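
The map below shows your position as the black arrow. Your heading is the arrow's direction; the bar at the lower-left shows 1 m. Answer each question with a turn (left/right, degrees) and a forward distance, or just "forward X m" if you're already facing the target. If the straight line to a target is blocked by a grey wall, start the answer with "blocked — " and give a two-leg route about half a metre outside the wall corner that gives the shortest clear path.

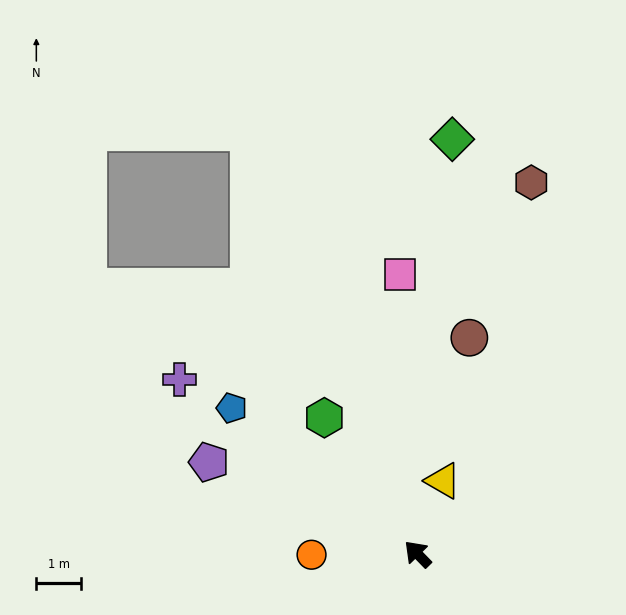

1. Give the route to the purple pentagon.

turn left 22°, forward 5.0 m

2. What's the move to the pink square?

turn right 41°, forward 6.2 m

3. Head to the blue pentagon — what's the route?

turn left 8°, forward 5.2 m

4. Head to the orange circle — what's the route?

turn left 46°, forward 2.3 m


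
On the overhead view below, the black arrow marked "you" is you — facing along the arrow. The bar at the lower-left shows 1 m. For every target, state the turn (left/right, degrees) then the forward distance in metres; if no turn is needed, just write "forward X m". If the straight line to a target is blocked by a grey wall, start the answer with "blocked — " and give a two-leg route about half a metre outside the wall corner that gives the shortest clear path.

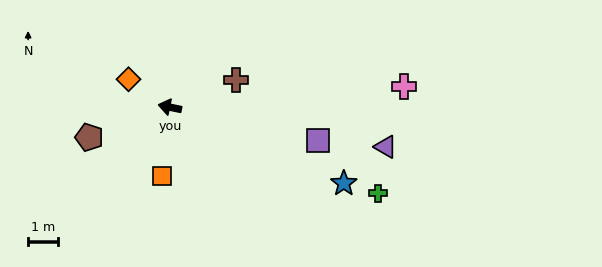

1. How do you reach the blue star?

turn left 168°, forward 6.3 m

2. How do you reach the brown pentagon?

turn left 32°, forward 2.9 m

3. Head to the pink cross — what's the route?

turn right 163°, forward 7.8 m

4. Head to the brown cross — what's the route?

turn right 146°, forward 2.4 m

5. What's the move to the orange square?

turn left 95°, forward 2.3 m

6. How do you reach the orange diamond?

turn right 22°, forward 1.7 m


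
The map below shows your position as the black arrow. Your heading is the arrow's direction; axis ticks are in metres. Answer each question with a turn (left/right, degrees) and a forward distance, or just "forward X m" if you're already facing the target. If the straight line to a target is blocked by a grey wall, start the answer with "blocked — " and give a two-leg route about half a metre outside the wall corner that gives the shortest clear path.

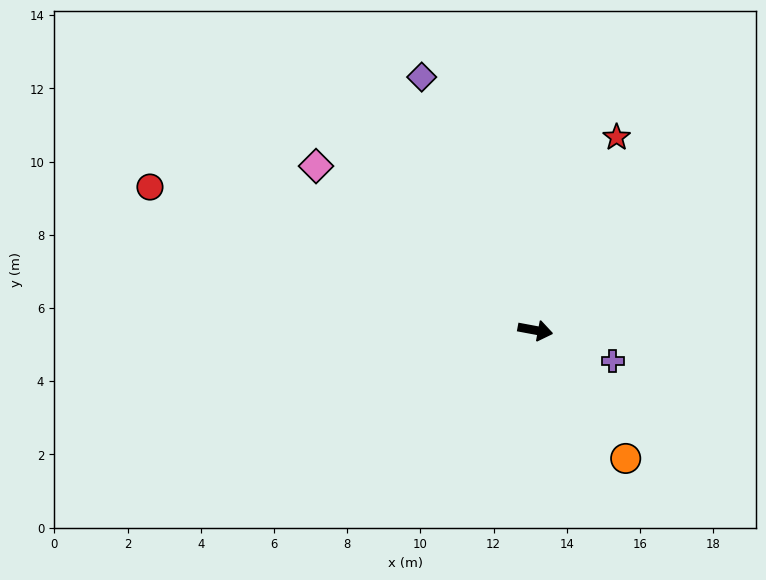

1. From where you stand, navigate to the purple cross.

turn right 11°, forward 2.3 m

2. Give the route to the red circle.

turn left 170°, forward 11.2 m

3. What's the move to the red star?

turn left 78°, forward 5.7 m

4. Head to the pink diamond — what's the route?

turn left 154°, forward 7.5 m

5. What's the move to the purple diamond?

turn left 125°, forward 7.6 m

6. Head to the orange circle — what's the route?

turn right 44°, forward 4.3 m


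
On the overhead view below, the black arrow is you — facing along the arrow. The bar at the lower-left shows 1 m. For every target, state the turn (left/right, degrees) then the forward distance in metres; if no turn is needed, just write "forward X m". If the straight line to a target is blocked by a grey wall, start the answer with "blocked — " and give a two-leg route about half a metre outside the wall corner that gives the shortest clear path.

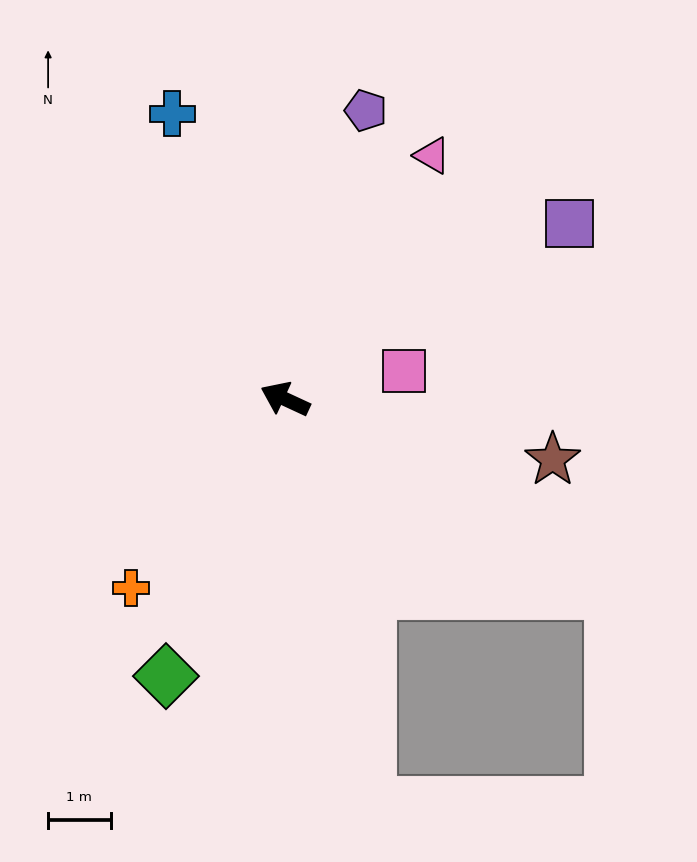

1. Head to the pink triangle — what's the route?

turn right 96°, forward 4.6 m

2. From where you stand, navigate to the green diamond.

turn left 92°, forward 4.8 m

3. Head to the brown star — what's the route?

turn right 168°, forward 4.4 m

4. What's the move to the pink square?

turn right 142°, forward 2.0 m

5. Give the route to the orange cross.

turn left 76°, forward 3.9 m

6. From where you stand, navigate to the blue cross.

turn right 44°, forward 4.9 m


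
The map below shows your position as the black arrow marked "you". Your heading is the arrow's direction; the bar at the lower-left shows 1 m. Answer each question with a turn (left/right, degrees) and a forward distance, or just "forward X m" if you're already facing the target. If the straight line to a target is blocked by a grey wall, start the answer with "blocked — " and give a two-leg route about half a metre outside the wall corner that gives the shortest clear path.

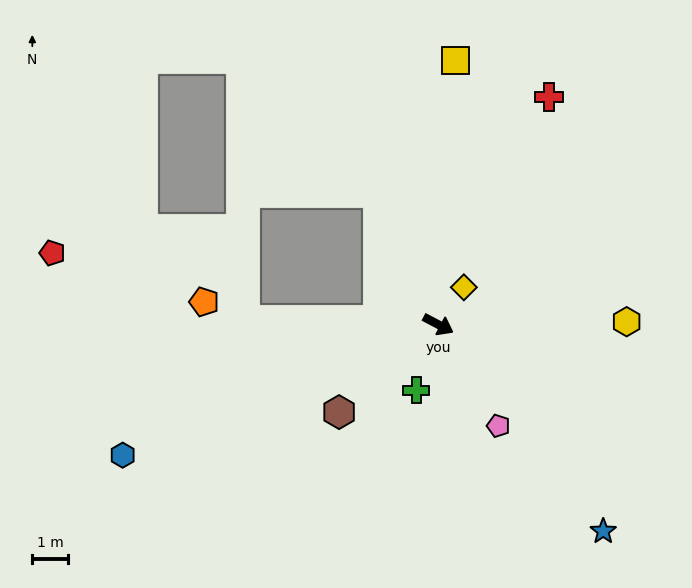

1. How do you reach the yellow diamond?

turn left 83°, forward 1.3 m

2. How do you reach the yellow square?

turn left 114°, forward 7.5 m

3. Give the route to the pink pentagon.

turn right 32°, forward 3.3 m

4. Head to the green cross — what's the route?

turn right 81°, forward 2.0 m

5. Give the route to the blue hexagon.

turn right 130°, forward 9.7 m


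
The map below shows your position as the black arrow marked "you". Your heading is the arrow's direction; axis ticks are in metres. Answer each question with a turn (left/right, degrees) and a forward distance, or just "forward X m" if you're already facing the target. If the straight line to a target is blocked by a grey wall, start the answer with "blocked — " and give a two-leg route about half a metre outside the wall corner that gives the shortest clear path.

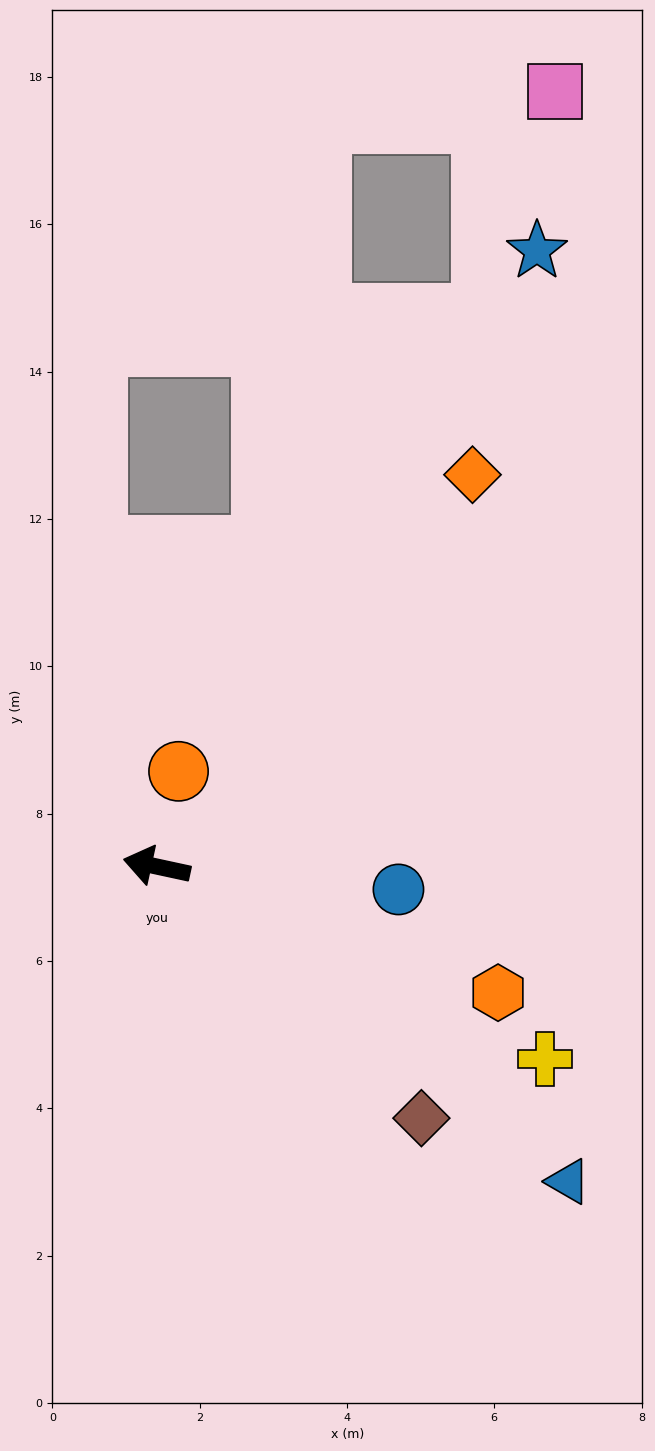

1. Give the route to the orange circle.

turn right 91°, forward 1.3 m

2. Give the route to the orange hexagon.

turn left 172°, forward 4.9 m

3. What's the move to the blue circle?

turn right 173°, forward 3.3 m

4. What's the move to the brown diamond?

turn left 149°, forward 5.0 m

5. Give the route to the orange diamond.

turn right 117°, forward 6.8 m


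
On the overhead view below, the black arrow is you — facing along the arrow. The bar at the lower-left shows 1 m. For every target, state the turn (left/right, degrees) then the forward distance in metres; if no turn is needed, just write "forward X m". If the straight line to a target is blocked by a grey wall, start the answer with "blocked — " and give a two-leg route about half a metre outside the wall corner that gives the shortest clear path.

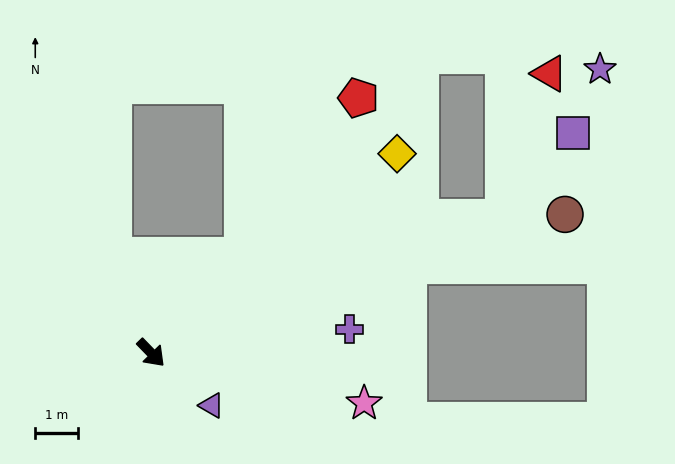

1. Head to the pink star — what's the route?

turn left 33°, forward 5.1 m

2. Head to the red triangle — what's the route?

blocked — turn left 67°, forward 8.8 m, then turn left 51°, forward 3.5 m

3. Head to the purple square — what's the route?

blocked — turn left 67°, forward 8.8 m, then turn left 29°, forward 2.6 m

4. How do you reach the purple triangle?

turn left 5°, forward 1.9 m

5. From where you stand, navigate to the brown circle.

turn left 64°, forward 10.2 m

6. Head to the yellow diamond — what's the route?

turn left 85°, forward 7.4 m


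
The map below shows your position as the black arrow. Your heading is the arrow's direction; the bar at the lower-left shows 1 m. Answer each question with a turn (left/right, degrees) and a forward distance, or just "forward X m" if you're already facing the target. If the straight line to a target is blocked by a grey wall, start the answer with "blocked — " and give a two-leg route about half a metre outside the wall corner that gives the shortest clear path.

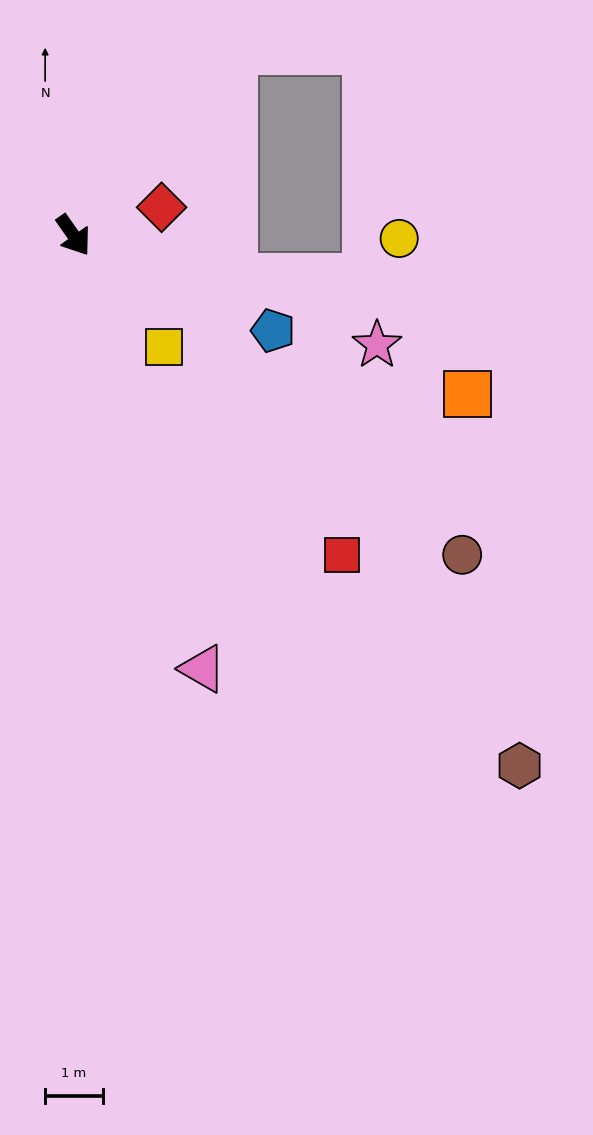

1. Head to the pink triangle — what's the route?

turn right 18°, forward 7.8 m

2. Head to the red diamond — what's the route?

turn left 73°, forward 1.6 m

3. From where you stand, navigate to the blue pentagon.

turn left 29°, forward 3.8 m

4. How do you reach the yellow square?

turn left 4°, forward 2.5 m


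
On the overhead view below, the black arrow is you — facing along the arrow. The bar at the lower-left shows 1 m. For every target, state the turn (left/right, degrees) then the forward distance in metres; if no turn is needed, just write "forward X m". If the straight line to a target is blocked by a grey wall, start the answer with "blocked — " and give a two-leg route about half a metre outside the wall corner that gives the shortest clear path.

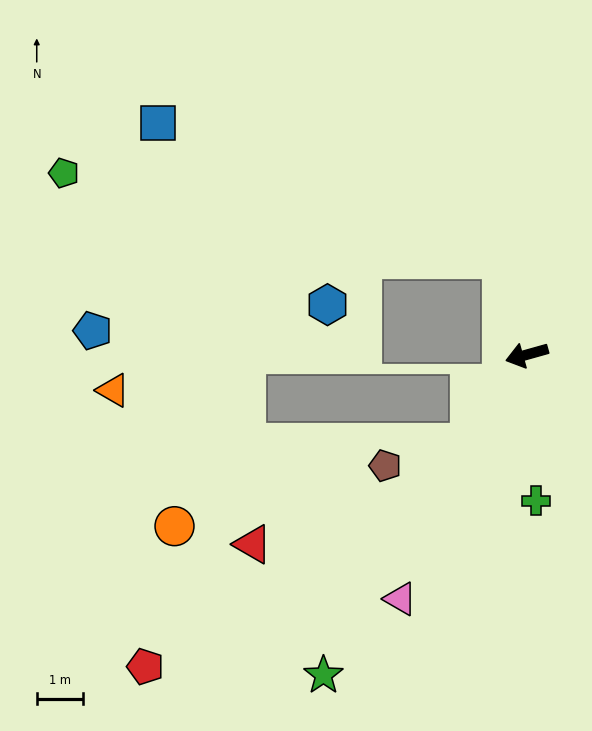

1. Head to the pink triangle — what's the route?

turn left 47°, forward 6.0 m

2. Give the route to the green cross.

turn left 78°, forward 3.2 m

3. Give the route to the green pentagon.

blocked — turn right 91°, forward 2.2 m, then turn left 64°, forward 9.7 m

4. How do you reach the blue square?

blocked — turn right 91°, forward 2.2 m, then turn left 54°, forward 8.1 m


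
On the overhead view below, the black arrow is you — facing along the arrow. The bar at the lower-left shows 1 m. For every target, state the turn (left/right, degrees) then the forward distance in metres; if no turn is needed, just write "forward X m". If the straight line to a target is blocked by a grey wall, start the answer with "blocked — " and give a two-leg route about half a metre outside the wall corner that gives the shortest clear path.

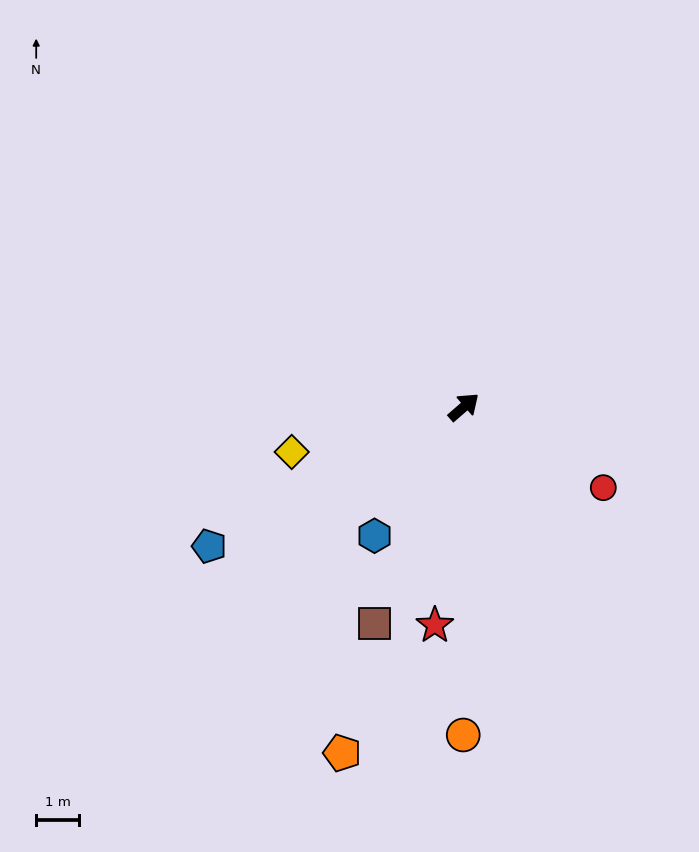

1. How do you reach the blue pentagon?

turn left 168°, forward 6.8 m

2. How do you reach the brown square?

turn right 153°, forward 5.5 m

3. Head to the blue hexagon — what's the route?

turn right 166°, forward 3.7 m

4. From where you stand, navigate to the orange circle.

turn right 131°, forward 7.7 m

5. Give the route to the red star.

turn right 139°, forward 5.2 m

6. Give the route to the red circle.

turn right 71°, forward 3.8 m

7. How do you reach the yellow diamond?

turn left 154°, forward 4.2 m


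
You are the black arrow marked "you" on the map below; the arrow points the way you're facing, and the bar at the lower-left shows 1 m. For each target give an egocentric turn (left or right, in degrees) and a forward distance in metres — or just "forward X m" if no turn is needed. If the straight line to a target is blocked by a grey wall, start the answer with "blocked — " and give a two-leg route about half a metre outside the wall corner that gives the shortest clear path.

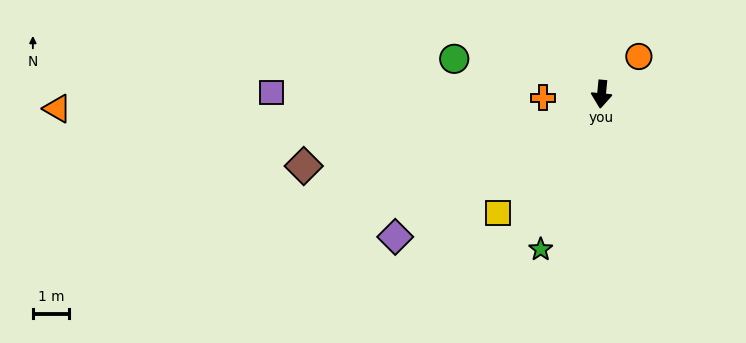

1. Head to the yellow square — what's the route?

turn right 36°, forward 4.3 m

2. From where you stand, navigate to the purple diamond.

turn right 50°, forward 6.9 m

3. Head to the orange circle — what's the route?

turn left 141°, forward 1.5 m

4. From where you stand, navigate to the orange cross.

turn right 81°, forward 1.6 m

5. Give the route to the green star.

turn right 16°, forward 4.6 m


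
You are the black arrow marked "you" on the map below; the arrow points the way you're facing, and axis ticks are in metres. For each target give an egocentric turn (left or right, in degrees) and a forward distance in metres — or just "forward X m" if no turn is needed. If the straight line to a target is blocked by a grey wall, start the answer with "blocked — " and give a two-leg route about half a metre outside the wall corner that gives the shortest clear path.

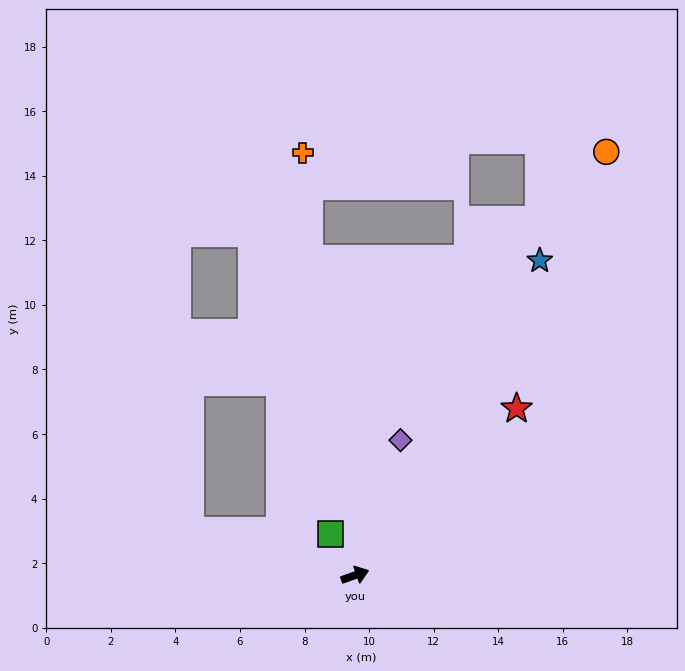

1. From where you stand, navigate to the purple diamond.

turn left 52°, forward 4.4 m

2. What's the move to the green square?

turn left 101°, forward 1.5 m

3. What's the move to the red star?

turn left 27°, forward 7.2 m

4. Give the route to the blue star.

turn left 40°, forward 11.3 m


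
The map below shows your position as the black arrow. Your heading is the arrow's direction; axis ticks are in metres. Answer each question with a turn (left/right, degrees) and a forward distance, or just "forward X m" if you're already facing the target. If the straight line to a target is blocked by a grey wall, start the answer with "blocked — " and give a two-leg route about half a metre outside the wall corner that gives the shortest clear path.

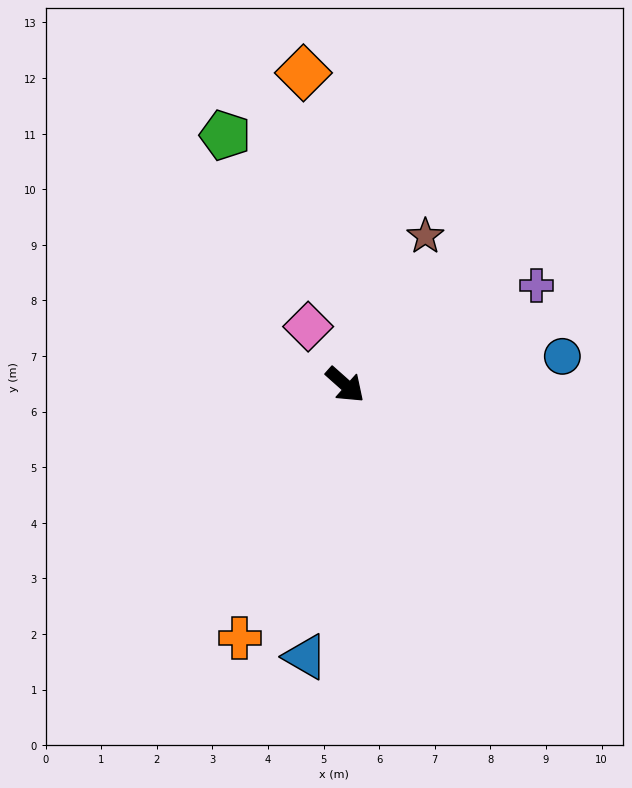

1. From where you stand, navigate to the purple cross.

turn left 69°, forward 3.9 m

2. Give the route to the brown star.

turn left 103°, forward 3.0 m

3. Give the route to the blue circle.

turn left 49°, forward 3.9 m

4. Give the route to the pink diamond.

turn left 164°, forward 1.2 m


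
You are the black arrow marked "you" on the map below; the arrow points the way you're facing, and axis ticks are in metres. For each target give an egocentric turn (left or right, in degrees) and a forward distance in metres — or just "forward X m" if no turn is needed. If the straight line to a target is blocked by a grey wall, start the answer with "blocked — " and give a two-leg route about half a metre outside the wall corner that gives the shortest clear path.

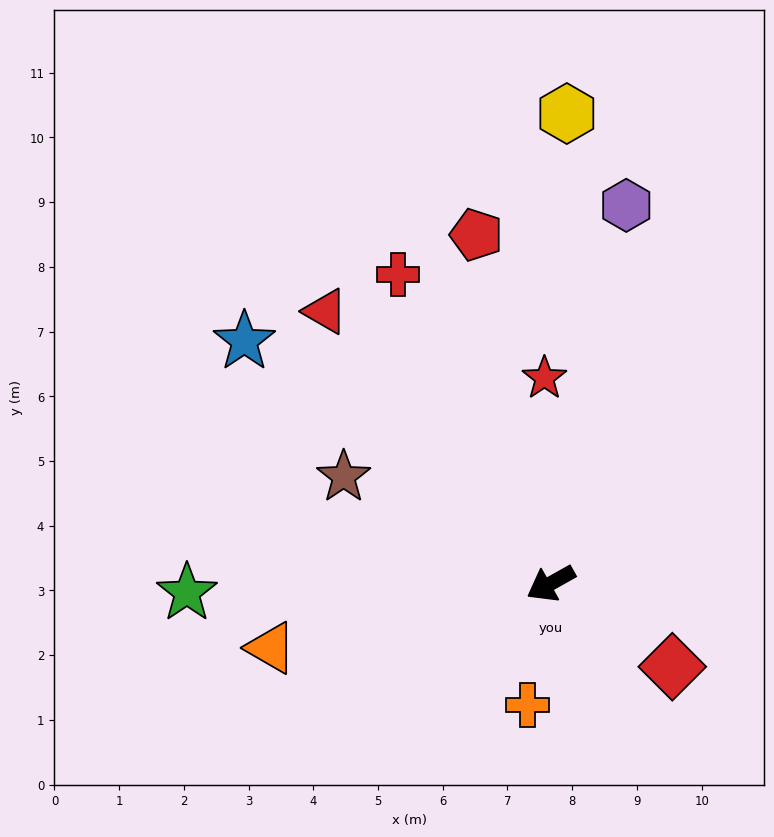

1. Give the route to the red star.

turn right 118°, forward 3.2 m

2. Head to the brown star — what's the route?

turn right 57°, forward 3.6 m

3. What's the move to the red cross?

turn right 93°, forward 5.3 m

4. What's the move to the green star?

turn right 28°, forward 5.6 m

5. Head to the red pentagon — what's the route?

turn right 107°, forward 5.5 m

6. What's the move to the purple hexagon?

turn right 131°, forward 6.0 m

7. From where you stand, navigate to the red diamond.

turn left 116°, forward 2.3 m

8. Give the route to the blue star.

turn right 68°, forward 6.0 m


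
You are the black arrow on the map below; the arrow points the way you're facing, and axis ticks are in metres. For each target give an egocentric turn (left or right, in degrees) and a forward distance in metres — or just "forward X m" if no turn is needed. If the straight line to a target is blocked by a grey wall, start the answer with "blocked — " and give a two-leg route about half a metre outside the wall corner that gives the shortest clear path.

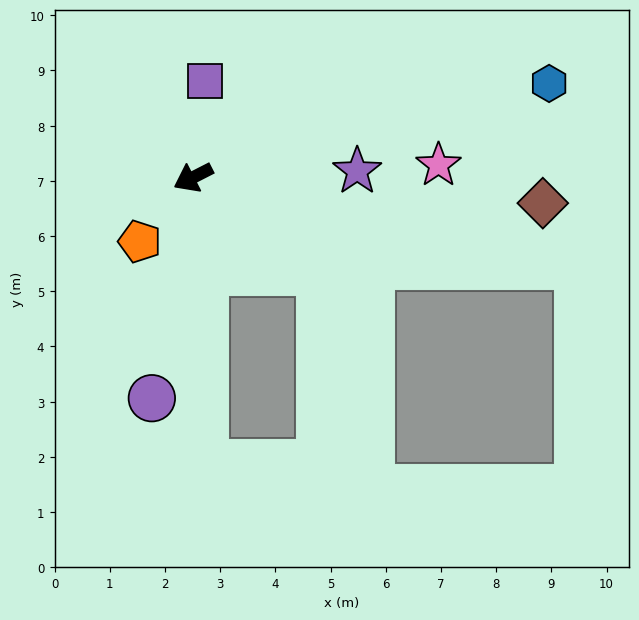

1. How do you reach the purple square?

turn right 124°, forward 1.8 m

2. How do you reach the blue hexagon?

turn left 168°, forward 6.7 m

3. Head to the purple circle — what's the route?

turn left 52°, forward 4.1 m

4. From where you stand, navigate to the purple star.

turn left 155°, forward 3.0 m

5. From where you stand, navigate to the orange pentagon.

turn left 23°, forward 1.5 m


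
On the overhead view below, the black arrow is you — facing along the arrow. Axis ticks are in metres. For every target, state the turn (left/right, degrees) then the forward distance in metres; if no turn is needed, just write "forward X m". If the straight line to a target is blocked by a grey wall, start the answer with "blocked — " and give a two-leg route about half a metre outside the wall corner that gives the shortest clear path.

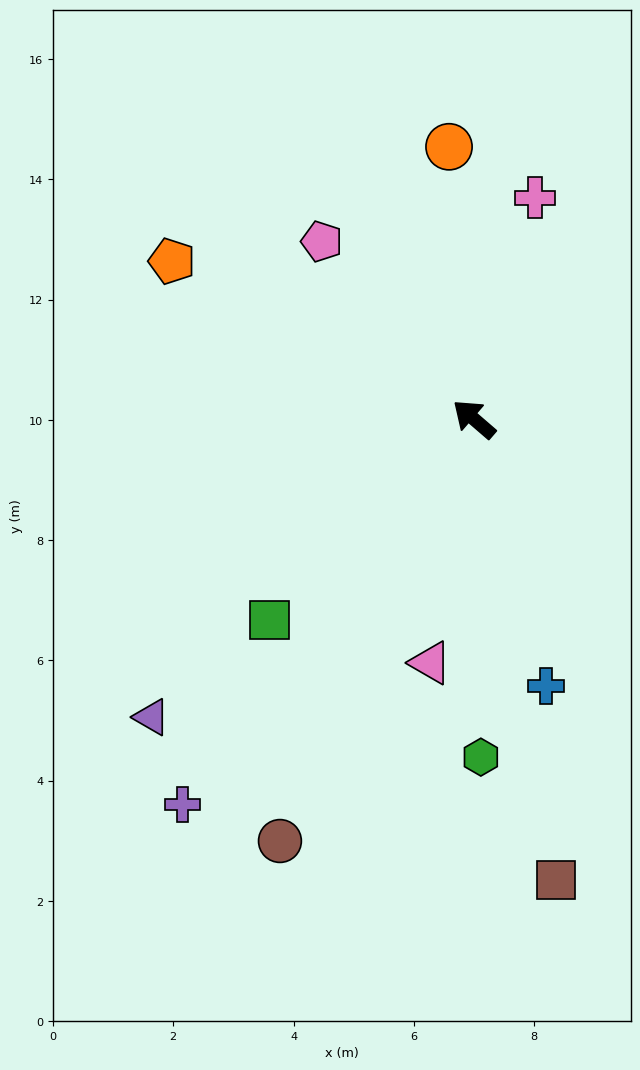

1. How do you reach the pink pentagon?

turn right 9°, forward 3.9 m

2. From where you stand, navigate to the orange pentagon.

turn left 13°, forward 5.7 m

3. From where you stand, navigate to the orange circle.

turn right 44°, forward 4.5 m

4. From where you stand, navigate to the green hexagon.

turn left 132°, forward 5.6 m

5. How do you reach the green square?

turn left 85°, forward 4.8 m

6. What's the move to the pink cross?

turn right 65°, forward 3.8 m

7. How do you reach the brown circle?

turn left 106°, forward 7.7 m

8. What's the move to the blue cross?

turn left 146°, forward 4.6 m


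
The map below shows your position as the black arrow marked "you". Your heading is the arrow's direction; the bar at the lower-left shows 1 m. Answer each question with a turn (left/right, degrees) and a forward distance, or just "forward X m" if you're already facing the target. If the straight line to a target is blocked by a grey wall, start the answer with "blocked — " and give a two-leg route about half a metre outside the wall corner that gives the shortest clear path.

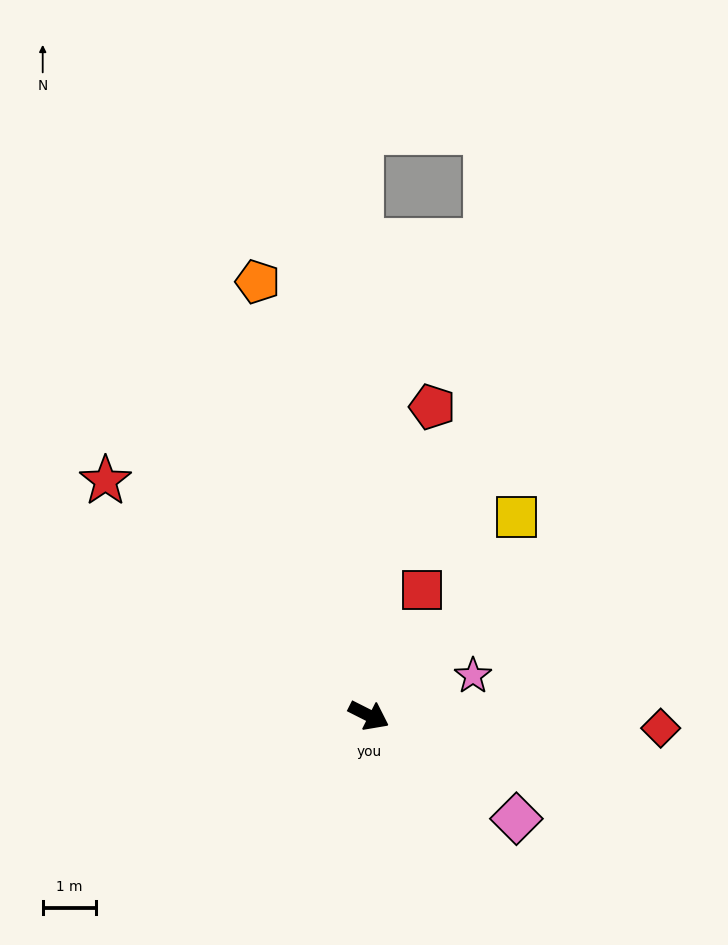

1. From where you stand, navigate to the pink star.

turn left 48°, forward 2.1 m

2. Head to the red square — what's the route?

turn left 94°, forward 2.6 m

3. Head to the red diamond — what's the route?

turn left 24°, forward 5.5 m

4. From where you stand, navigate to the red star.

turn left 165°, forward 6.7 m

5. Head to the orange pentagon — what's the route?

turn left 131°, forward 8.4 m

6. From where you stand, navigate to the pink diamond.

turn right 8°, forward 3.4 m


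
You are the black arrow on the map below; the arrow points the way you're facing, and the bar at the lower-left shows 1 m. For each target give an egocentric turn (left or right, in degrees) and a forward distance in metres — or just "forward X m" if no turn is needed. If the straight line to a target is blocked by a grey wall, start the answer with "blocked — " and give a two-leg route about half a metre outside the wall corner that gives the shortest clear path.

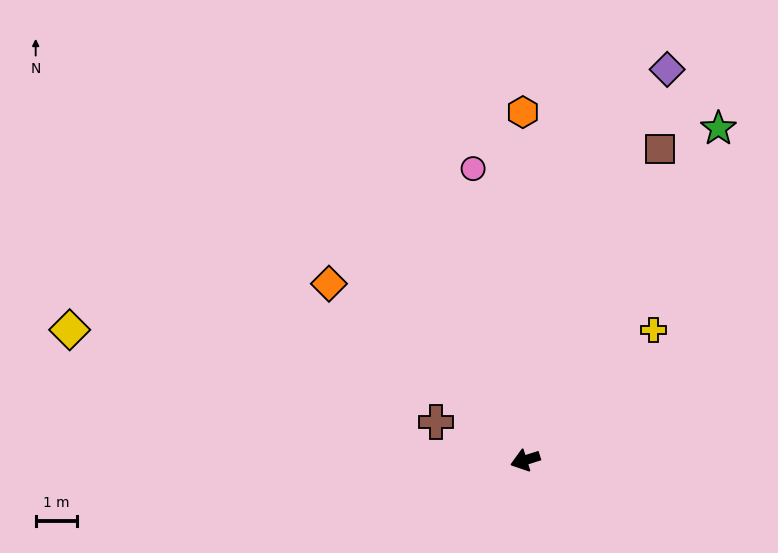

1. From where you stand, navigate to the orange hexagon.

turn right 107°, forward 8.5 m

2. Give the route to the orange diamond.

turn right 60°, forward 6.4 m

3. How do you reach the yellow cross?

turn right 152°, forward 4.4 m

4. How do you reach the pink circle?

turn right 97°, forward 7.2 m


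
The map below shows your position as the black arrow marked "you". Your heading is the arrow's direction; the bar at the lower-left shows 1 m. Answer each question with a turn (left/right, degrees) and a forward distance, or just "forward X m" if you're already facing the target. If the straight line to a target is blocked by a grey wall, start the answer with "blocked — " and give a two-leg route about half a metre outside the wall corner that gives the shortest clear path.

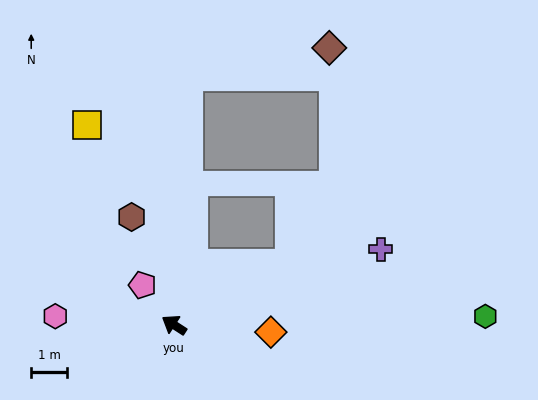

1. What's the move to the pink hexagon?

turn left 29°, forward 3.3 m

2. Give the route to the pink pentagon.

turn right 19°, forward 1.4 m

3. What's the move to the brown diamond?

blocked — turn right 60°, forward 6.9 m, then turn right 76°, forward 4.0 m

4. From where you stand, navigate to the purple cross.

turn right 127°, forward 6.1 m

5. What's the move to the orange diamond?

turn right 151°, forward 2.7 m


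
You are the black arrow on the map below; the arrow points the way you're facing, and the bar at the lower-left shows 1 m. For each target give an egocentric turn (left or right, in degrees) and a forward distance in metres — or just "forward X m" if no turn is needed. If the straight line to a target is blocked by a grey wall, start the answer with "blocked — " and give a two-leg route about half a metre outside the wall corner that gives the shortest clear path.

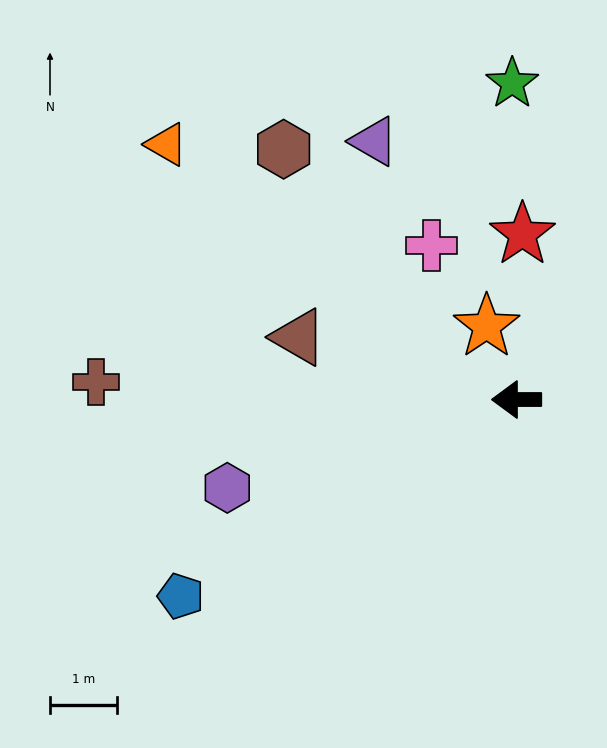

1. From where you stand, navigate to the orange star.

turn right 68°, forward 1.2 m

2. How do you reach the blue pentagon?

turn left 30°, forward 5.8 m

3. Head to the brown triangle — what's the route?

turn right 16°, forward 3.4 m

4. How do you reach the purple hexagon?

turn left 17°, forward 4.5 m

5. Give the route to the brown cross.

turn right 2°, forward 6.3 m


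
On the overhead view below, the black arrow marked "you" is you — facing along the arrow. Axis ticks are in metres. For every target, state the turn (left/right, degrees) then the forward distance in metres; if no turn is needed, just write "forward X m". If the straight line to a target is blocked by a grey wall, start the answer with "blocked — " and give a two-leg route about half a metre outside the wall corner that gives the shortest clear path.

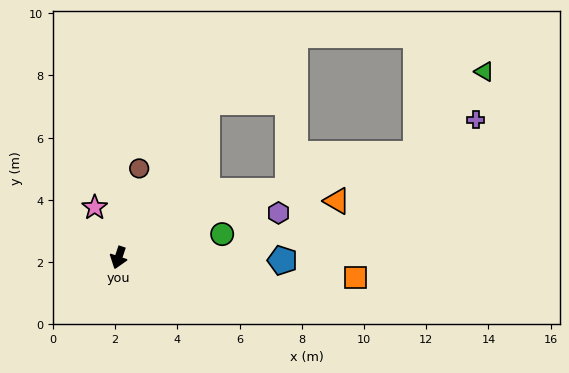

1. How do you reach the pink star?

turn right 136°, forward 1.8 m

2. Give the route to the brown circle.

turn right 175°, forward 2.9 m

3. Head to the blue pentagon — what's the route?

turn left 108°, forward 5.3 m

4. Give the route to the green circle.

turn left 121°, forward 3.4 m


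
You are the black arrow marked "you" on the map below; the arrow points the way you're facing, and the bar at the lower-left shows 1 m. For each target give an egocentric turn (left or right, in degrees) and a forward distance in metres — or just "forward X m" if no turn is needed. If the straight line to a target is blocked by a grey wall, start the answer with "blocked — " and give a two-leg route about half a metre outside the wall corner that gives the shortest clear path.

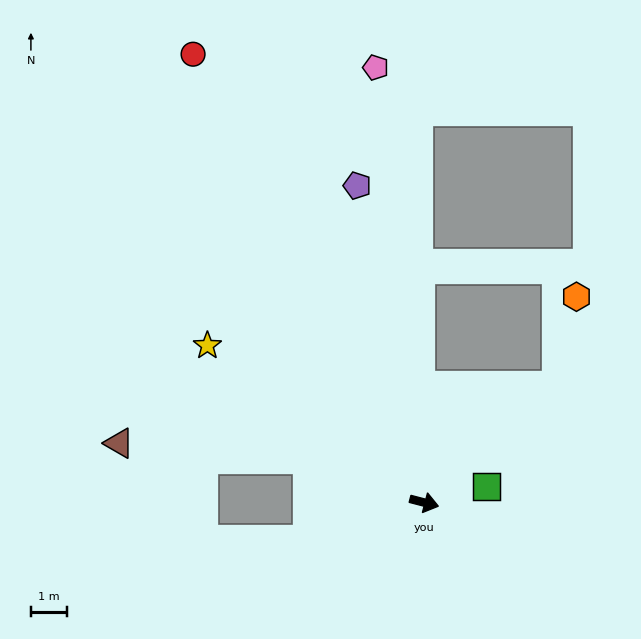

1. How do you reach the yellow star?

turn left 159°, forward 7.3 m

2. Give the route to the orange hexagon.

blocked — turn left 56°, forward 4.8 m, then turn left 37°, forward 2.5 m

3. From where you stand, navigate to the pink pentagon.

turn left 111°, forward 12.0 m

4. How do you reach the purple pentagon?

turn left 117°, forward 8.9 m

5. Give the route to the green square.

turn left 29°, forward 1.8 m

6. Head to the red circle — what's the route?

turn left 132°, forward 13.8 m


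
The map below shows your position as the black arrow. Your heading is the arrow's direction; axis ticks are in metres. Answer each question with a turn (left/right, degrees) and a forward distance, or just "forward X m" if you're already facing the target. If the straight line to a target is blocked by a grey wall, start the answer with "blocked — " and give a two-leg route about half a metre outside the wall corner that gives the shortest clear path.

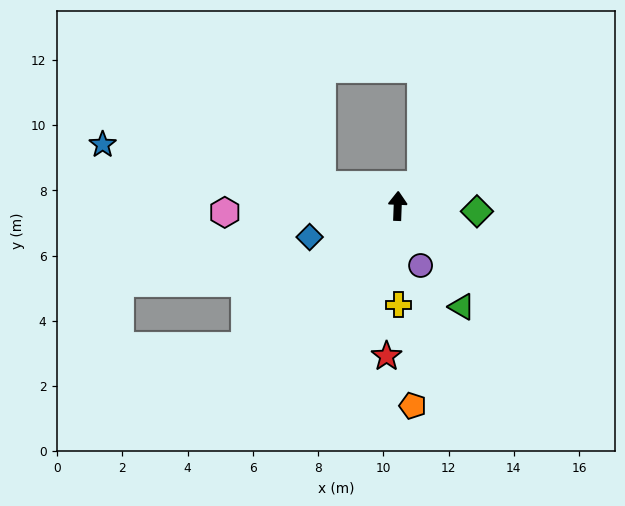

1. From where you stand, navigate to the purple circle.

turn right 157°, forward 2.0 m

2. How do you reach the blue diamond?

turn left 112°, forward 2.9 m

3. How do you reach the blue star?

turn left 80°, forward 9.2 m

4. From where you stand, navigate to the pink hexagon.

turn left 94°, forward 5.3 m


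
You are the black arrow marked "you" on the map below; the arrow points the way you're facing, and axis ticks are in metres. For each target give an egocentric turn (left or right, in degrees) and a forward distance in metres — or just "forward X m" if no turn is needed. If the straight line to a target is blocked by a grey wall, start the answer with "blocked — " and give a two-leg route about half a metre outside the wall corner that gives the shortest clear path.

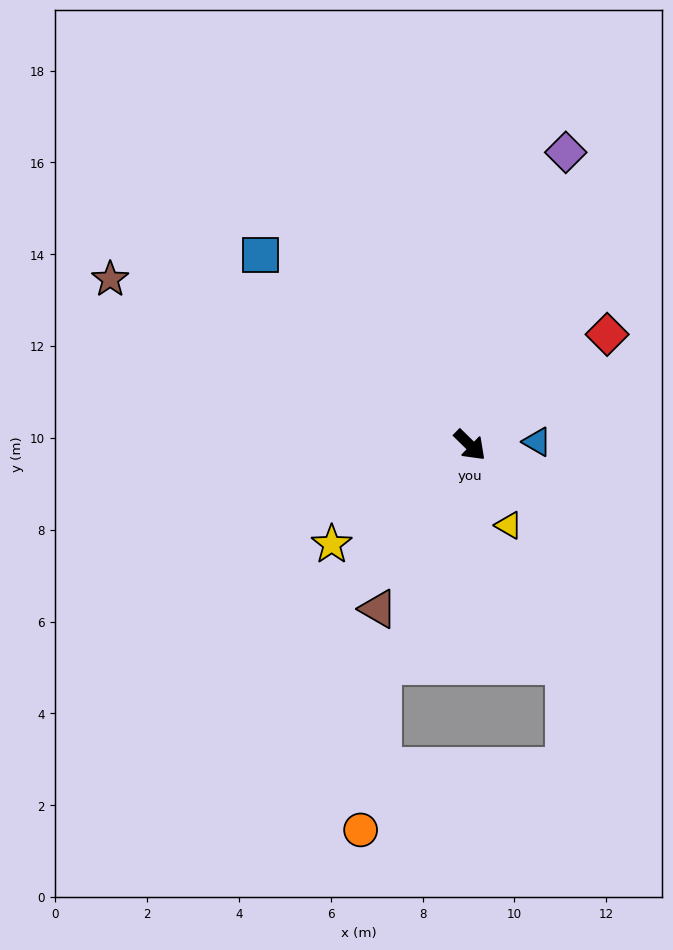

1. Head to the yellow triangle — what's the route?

turn right 20°, forward 1.9 m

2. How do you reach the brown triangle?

turn right 75°, forward 4.1 m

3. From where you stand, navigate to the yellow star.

turn right 100°, forward 3.7 m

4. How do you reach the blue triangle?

turn left 47°, forward 1.5 m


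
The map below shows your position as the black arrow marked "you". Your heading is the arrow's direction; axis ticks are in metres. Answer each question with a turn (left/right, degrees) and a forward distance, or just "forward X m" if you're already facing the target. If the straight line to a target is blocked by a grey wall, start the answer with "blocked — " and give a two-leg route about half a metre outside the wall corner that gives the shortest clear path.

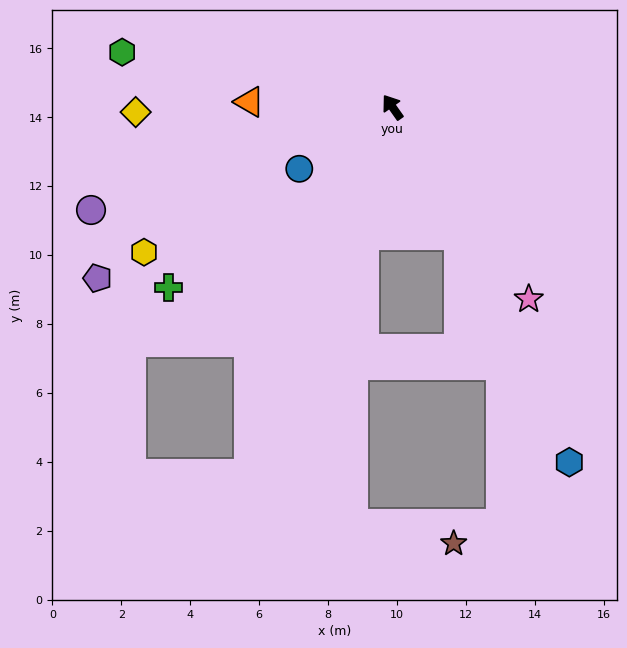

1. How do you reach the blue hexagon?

turn left 171°, forward 11.5 m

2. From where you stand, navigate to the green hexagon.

turn left 43°, forward 8.0 m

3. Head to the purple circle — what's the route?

turn left 74°, forward 9.2 m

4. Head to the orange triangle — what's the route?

turn left 53°, forward 4.2 m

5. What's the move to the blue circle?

turn left 88°, forward 3.2 m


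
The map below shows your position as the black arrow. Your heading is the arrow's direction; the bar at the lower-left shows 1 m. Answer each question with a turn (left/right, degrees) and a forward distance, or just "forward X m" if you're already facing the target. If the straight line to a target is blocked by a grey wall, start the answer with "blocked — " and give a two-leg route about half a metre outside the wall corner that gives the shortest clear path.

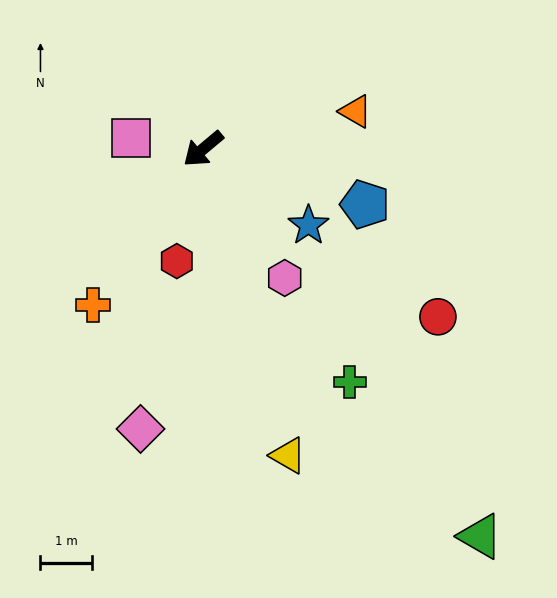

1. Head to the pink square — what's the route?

turn right 49°, forward 1.4 m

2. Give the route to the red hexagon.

turn left 37°, forward 2.2 m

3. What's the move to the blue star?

turn left 104°, forward 2.5 m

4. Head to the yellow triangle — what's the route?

turn left 66°, forward 6.1 m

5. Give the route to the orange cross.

turn left 15°, forward 3.7 m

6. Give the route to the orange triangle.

turn left 154°, forward 3.0 m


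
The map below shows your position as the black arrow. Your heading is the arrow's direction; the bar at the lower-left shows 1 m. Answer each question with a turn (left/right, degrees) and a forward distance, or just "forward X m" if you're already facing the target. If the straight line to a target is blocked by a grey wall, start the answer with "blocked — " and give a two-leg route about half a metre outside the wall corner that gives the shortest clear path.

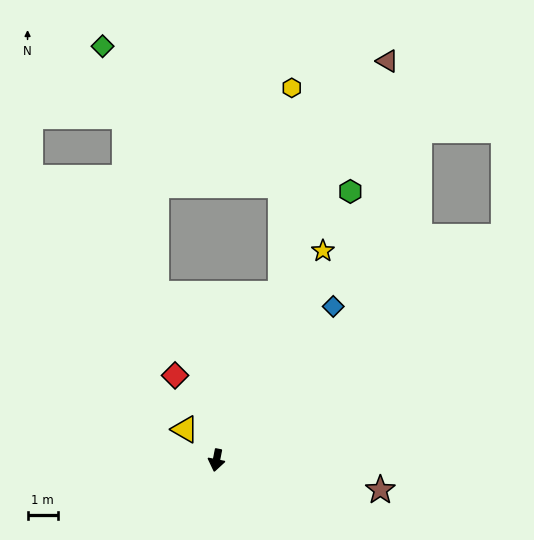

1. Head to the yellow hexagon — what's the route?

blocked — turn left 170°, forward 5.9 m, then turn left 18°, forward 6.8 m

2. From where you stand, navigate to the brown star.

turn left 91°, forward 5.5 m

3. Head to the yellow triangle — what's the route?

turn right 123°, forward 1.5 m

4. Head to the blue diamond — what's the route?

turn left 154°, forward 6.4 m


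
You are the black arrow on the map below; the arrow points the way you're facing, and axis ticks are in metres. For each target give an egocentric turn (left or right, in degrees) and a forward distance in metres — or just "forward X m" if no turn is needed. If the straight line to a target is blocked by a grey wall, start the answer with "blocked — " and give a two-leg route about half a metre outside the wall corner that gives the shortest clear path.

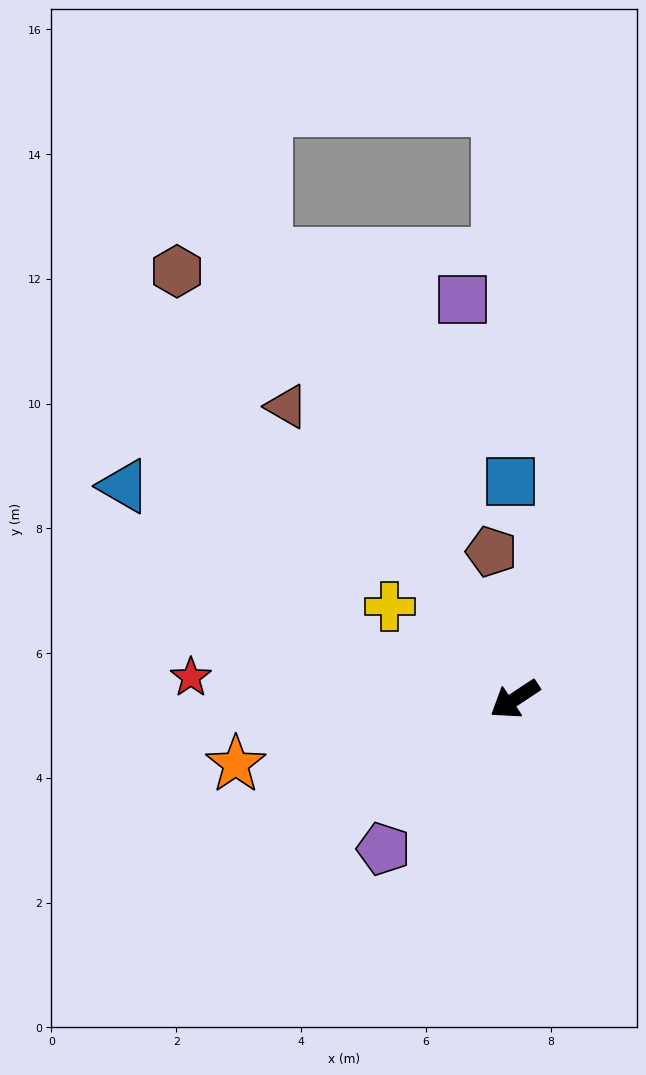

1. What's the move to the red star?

turn right 37°, forward 5.2 m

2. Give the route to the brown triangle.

turn right 86°, forward 5.9 m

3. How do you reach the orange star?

turn right 20°, forward 4.6 m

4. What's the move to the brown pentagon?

turn right 114°, forward 2.4 m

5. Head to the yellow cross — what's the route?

turn right 70°, forward 2.5 m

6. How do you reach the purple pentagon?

turn left 15°, forward 3.2 m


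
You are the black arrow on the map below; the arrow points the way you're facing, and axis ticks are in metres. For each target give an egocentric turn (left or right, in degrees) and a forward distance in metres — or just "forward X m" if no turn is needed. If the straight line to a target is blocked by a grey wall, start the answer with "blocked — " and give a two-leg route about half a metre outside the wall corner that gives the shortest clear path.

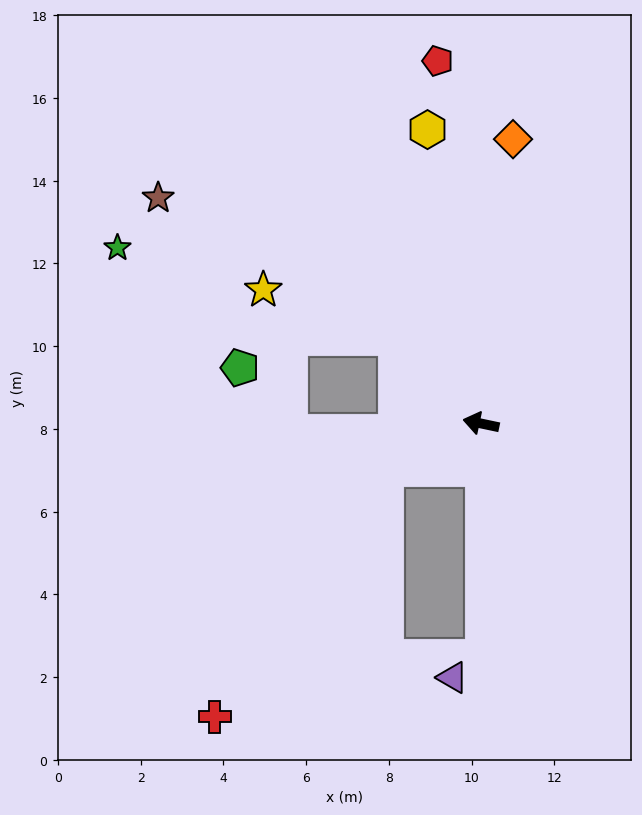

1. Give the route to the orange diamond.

turn right 85°, forward 6.9 m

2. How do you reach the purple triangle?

blocked — turn left 102°, forward 5.6 m, then turn right 55°, forward 0.9 m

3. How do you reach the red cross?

blocked — turn left 38°, forward 2.6 m, then turn left 29°, forward 7.3 m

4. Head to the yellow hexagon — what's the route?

turn right 68°, forward 7.2 m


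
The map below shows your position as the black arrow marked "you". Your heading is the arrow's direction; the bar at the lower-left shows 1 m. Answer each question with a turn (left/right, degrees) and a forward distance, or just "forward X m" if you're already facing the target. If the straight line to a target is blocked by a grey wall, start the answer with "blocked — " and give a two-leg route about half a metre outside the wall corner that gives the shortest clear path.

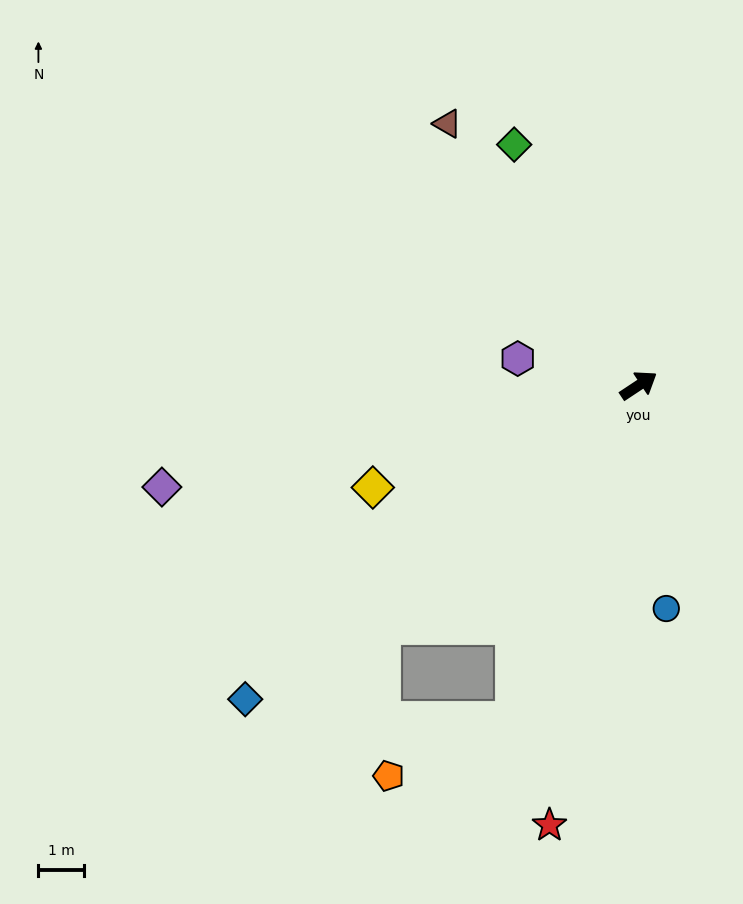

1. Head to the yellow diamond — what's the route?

turn left 167°, forward 6.3 m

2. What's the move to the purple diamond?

turn left 159°, forward 10.7 m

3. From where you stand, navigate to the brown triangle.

turn left 93°, forward 7.1 m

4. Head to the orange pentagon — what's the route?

blocked — turn right 144°, forward 7.8 m, then turn right 46°, forward 3.0 m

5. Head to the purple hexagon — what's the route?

turn left 134°, forward 2.7 m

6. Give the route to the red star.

turn right 135°, forward 9.9 m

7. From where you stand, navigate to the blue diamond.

turn right 175°, forward 11.0 m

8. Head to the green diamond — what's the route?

turn left 84°, forward 5.9 m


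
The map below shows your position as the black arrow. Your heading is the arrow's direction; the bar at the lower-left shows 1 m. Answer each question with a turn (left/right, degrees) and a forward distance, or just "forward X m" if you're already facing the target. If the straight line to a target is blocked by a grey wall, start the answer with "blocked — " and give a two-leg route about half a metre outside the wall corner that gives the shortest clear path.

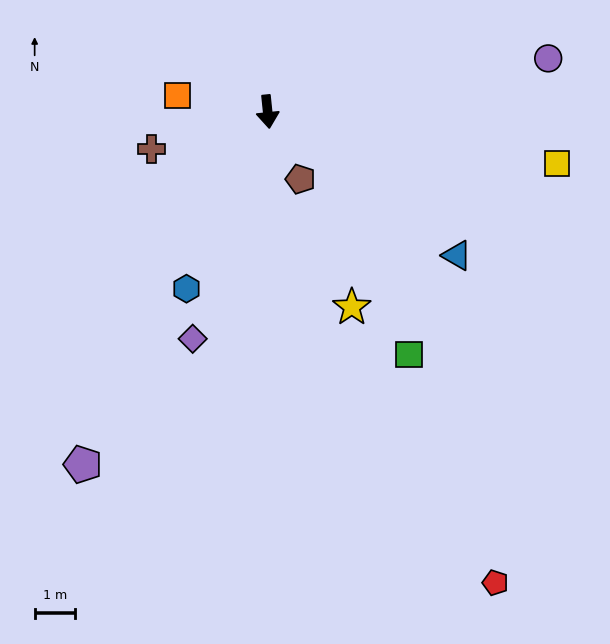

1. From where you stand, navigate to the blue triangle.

turn left 47°, forward 5.8 m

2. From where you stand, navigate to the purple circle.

turn left 95°, forward 7.0 m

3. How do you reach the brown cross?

turn right 78°, forward 3.0 m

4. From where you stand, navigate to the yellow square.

turn left 74°, forward 7.2 m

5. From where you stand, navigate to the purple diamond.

turn right 24°, forward 5.9 m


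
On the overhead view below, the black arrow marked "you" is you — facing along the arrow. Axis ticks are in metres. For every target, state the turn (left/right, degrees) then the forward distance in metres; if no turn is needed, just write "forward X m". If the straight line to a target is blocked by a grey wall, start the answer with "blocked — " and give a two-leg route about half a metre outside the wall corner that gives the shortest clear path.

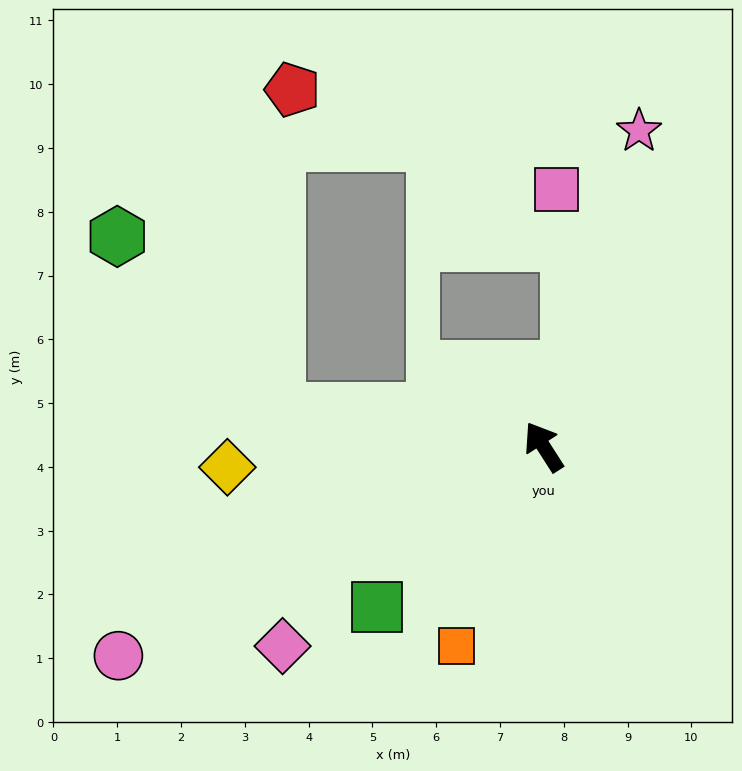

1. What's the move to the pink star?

turn right 49°, forward 5.2 m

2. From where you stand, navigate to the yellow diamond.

turn left 61°, forward 5.0 m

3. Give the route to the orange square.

turn left 124°, forward 3.4 m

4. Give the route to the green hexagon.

blocked — turn left 49°, forward 4.2 m, then turn right 39°, forward 3.7 m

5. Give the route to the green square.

turn left 101°, forward 3.6 m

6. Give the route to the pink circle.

turn left 84°, forward 7.4 m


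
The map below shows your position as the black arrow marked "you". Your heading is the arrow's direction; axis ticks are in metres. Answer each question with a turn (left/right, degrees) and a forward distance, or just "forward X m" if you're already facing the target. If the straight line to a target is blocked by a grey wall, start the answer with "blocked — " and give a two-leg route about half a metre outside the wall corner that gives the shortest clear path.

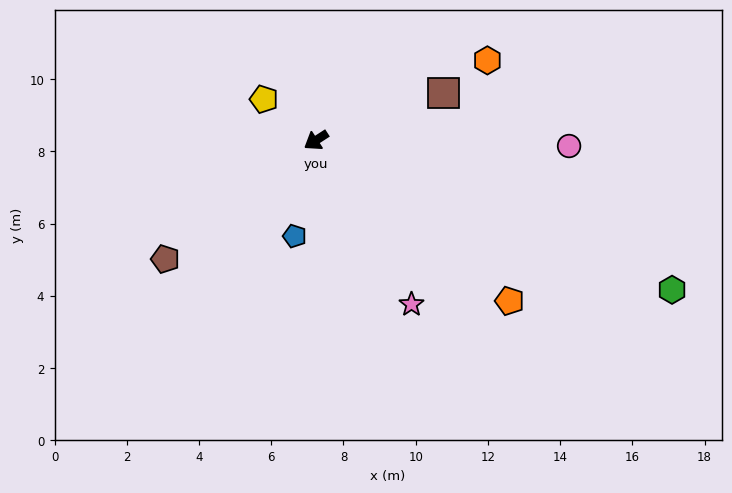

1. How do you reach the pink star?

turn left 87°, forward 5.3 m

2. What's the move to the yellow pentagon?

turn right 71°, forward 1.8 m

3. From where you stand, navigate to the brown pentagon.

turn left 5°, forward 5.3 m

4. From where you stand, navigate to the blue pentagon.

turn left 44°, forward 2.7 m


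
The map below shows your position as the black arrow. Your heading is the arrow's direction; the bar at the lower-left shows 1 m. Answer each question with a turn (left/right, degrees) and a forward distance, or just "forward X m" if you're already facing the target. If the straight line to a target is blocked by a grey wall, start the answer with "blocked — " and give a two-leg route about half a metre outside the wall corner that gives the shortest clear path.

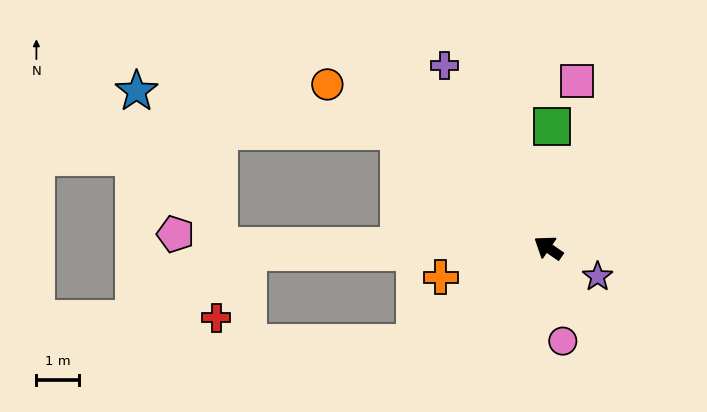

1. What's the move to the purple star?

turn right 176°, forward 1.3 m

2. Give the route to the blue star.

blocked — turn right 3°, forward 4.4 m, then turn left 29°, forward 6.1 m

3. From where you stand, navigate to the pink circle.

turn left 133°, forward 2.2 m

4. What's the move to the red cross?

blocked — turn left 35°, forward 6.9 m, then turn left 63°, forward 1.7 m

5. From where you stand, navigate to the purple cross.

turn right 26°, forward 4.9 m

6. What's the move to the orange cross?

turn left 50°, forward 2.6 m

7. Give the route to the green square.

turn right 57°, forward 2.8 m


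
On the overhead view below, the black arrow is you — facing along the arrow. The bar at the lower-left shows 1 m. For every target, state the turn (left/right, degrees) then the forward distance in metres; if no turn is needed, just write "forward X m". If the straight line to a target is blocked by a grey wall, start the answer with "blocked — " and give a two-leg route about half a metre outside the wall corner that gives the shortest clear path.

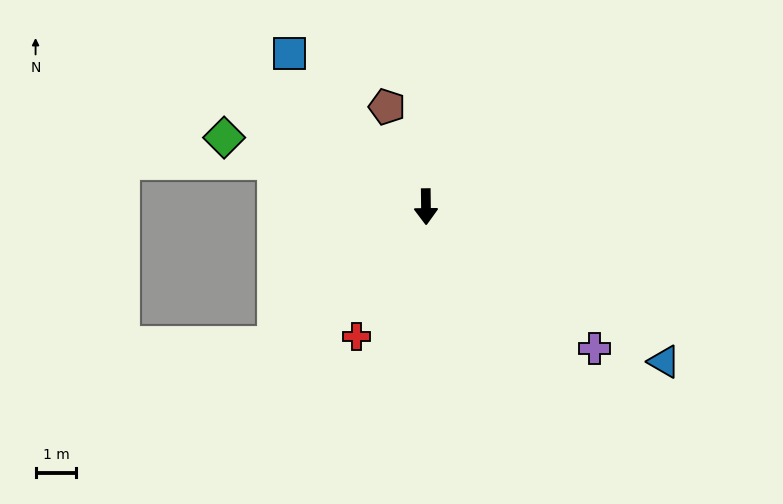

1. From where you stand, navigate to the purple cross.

turn left 49°, forward 5.4 m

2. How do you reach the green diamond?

turn right 110°, forward 5.2 m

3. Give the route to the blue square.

turn right 139°, forward 5.0 m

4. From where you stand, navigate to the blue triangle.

turn left 56°, forward 7.0 m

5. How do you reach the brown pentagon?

turn right 159°, forward 2.6 m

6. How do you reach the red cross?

turn right 29°, forward 3.6 m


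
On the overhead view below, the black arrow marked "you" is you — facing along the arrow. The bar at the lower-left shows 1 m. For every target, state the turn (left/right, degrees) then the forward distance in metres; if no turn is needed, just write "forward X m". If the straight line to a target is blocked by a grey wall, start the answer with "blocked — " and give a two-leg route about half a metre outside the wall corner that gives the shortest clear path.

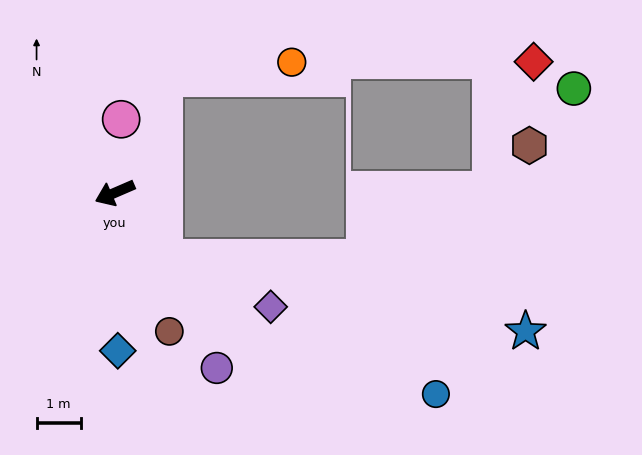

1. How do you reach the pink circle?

turn right 118°, forward 1.7 m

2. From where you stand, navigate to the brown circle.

turn left 88°, forward 3.4 m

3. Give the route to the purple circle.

turn left 97°, forward 4.6 m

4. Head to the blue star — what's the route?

blocked — turn left 104°, forward 1.9 m, then turn left 41°, forward 8.4 m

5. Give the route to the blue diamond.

turn left 68°, forward 3.6 m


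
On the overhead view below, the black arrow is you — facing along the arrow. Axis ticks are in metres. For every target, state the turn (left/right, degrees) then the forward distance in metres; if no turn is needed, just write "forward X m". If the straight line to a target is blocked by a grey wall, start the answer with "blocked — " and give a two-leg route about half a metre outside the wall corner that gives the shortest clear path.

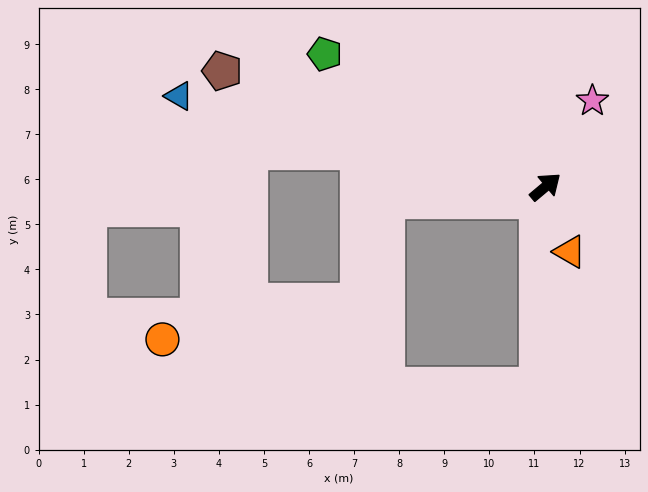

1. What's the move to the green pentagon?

turn left 109°, forward 5.7 m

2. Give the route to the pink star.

turn left 21°, forward 2.2 m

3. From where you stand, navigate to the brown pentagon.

turn left 120°, forward 7.6 m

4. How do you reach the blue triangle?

turn left 126°, forward 8.4 m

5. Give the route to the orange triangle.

turn right 110°, forward 1.5 m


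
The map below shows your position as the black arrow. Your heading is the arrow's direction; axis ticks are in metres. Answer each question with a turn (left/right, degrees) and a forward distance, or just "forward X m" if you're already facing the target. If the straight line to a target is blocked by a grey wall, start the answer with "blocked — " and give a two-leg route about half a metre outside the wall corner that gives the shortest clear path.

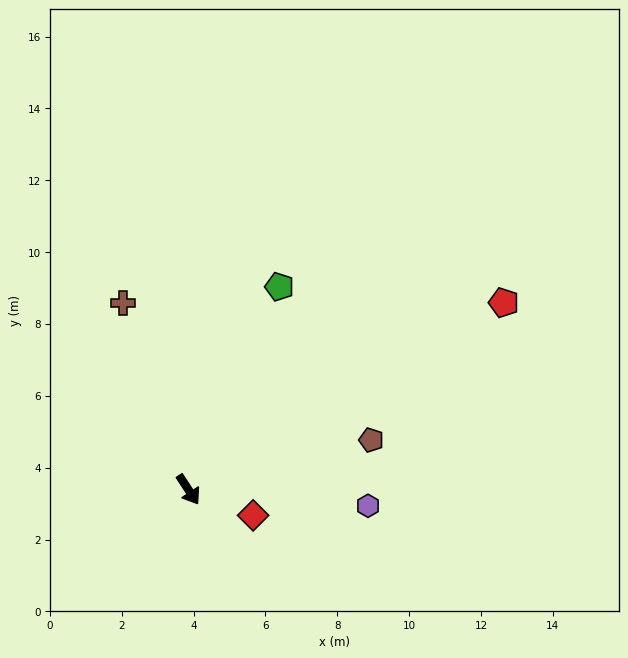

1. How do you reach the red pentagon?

turn left 87°, forward 10.2 m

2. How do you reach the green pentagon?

turn left 123°, forward 6.2 m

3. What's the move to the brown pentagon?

turn left 72°, forward 5.3 m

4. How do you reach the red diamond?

turn left 35°, forward 1.9 m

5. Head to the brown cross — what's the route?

turn left 166°, forward 5.5 m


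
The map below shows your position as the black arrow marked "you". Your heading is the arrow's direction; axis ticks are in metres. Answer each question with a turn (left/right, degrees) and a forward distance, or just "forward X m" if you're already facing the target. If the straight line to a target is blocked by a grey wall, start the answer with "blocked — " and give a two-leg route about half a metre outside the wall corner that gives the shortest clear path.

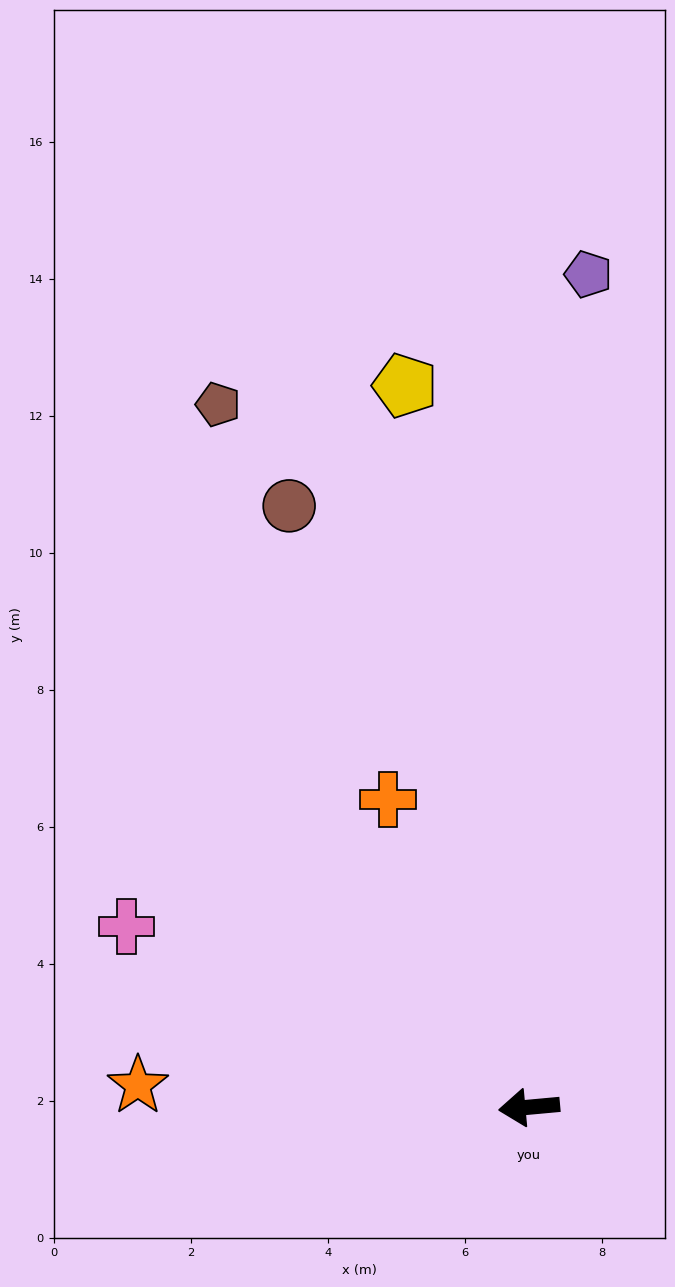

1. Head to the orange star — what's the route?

turn right 8°, forward 5.7 m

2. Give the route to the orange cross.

turn right 71°, forward 4.9 m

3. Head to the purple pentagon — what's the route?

turn right 99°, forward 12.2 m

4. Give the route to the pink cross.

turn right 29°, forward 6.4 m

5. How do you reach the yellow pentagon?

turn right 85°, forward 10.7 m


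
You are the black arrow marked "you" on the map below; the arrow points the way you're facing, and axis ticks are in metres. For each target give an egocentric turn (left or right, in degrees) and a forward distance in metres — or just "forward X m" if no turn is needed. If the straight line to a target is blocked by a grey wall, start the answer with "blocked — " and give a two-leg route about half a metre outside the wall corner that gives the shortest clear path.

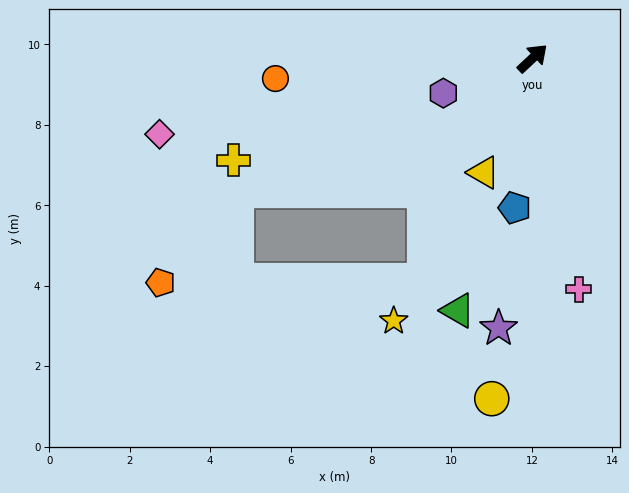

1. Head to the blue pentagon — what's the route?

turn right 140°, forward 3.7 m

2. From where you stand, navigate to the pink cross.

turn right 122°, forward 5.9 m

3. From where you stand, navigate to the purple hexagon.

turn left 158°, forward 2.4 m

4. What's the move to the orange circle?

turn left 142°, forward 6.4 m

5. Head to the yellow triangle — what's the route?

turn right 156°, forward 3.1 m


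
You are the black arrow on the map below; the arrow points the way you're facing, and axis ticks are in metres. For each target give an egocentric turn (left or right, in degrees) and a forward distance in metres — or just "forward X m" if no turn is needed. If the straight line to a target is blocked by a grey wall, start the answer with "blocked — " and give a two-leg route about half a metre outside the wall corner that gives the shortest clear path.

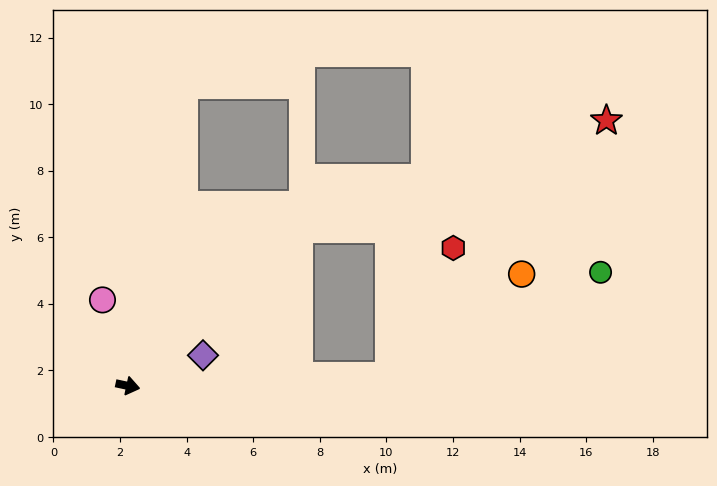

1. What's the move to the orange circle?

blocked — turn left 14°, forward 7.8 m, then turn left 36°, forward 5.0 m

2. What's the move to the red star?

blocked — turn left 55°, forward 7.0 m, then turn right 23°, forward 9.8 m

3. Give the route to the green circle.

blocked — turn left 14°, forward 7.8 m, then turn left 24°, forward 7.1 m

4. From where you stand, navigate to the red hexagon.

blocked — turn left 14°, forward 7.8 m, then turn left 62°, forward 4.3 m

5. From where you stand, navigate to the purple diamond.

turn left 34°, forward 2.4 m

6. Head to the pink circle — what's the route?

turn left 119°, forward 2.7 m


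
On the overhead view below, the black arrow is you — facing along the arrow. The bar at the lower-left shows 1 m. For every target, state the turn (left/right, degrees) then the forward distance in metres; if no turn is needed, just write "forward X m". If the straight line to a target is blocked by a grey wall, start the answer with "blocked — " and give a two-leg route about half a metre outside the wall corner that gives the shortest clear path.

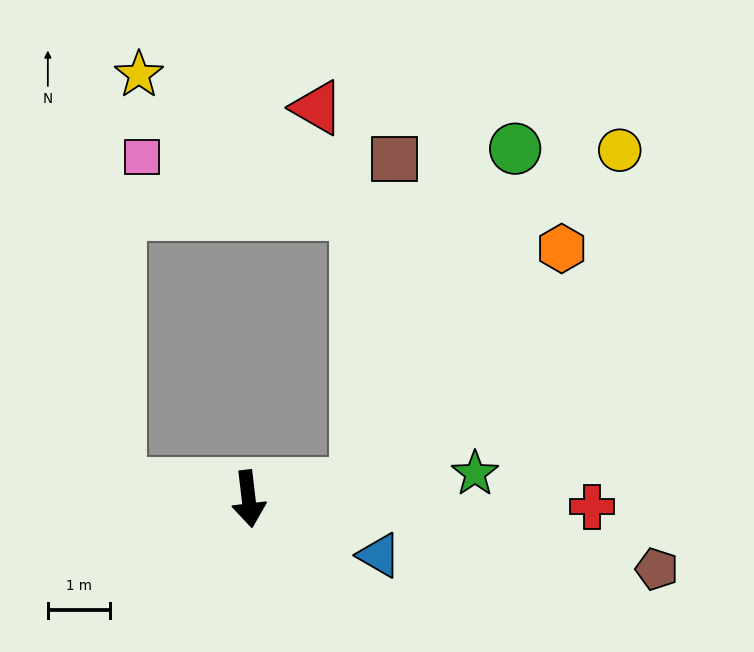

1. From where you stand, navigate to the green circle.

blocked — turn left 92°, forward 1.8 m, then turn left 56°, forward 6.0 m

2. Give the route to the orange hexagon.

blocked — turn left 92°, forward 1.8 m, then turn left 40°, forward 5.1 m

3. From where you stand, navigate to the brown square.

blocked — turn left 92°, forward 1.8 m, then turn left 74°, forward 5.3 m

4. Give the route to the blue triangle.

turn left 60°, forward 2.3 m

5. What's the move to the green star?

turn left 90°, forward 3.7 m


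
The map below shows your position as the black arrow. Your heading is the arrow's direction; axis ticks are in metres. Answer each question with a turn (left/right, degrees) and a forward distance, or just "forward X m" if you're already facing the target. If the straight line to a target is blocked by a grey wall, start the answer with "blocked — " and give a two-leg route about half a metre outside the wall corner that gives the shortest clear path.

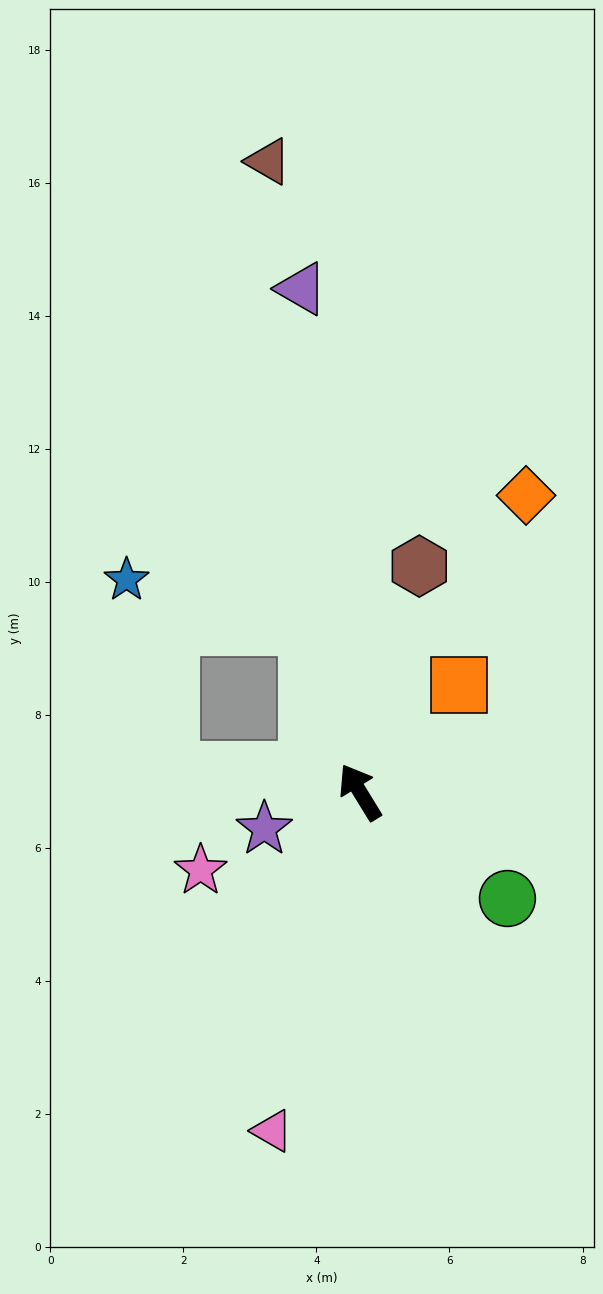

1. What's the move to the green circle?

turn right 157°, forward 2.7 m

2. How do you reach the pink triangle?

turn left 134°, forward 5.3 m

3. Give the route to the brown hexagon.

turn right 46°, forward 3.5 m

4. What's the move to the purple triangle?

turn right 25°, forward 7.6 m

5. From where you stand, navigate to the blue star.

blocked — turn right 14°, forward 2.6 m, then turn left 58°, forward 2.8 m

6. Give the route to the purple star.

turn left 79°, forward 1.5 m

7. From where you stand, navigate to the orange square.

turn right 74°, forward 2.2 m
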